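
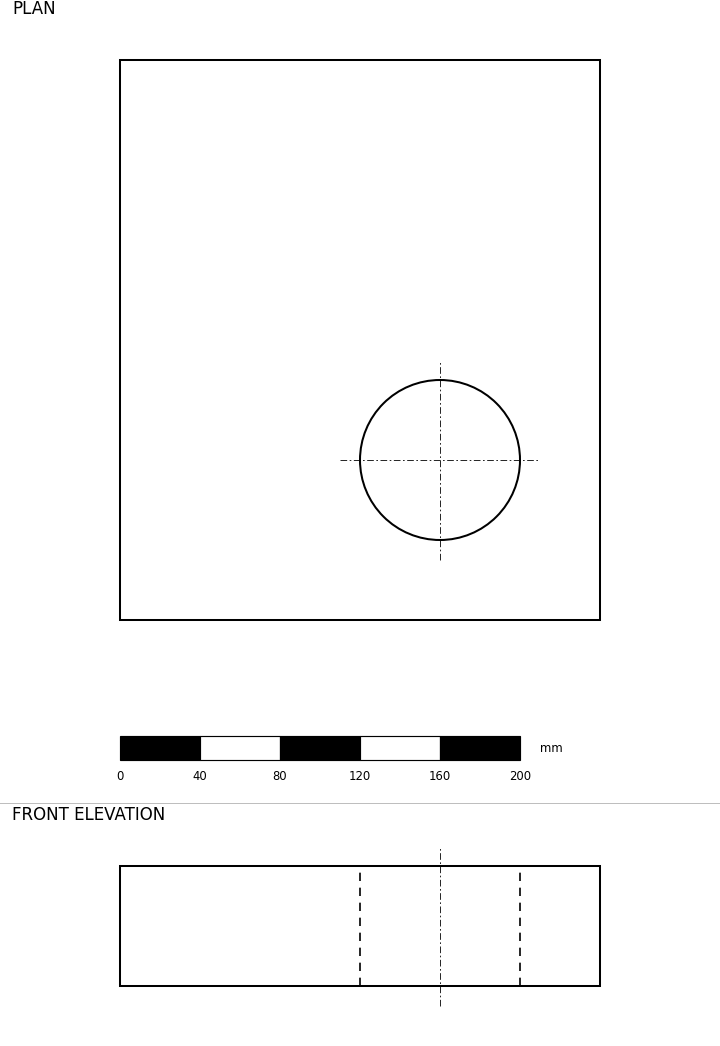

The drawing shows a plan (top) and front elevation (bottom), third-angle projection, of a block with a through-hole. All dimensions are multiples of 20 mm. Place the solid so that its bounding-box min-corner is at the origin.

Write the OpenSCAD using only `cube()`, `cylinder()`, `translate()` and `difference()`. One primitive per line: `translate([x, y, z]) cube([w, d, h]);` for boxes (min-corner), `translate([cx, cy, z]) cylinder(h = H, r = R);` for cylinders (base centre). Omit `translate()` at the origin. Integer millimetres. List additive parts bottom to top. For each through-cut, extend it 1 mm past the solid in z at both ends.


difference() {
  cube([240, 280, 60]);
  translate([160, 80, -1]) cylinder(h = 62, r = 40);
}


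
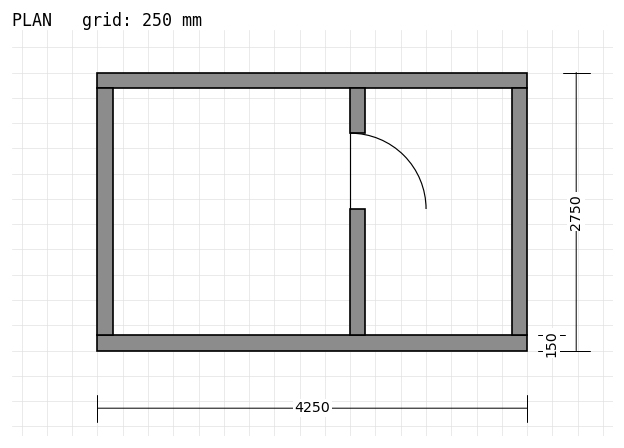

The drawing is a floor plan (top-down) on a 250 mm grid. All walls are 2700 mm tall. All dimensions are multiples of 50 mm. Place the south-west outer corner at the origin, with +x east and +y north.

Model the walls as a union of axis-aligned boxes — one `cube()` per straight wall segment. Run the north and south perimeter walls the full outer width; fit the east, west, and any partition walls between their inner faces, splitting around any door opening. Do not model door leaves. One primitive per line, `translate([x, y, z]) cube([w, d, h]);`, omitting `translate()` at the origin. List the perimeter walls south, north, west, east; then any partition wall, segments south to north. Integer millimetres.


cube([4250, 150, 2700]);
translate([0, 2600, 0]) cube([4250, 150, 2700]);
translate([0, 150, 0]) cube([150, 2450, 2700]);
translate([4100, 150, 0]) cube([150, 2450, 2700]);
translate([2500, 150, 0]) cube([150, 1250, 2700]);
translate([2500, 2150, 0]) cube([150, 450, 2700]);


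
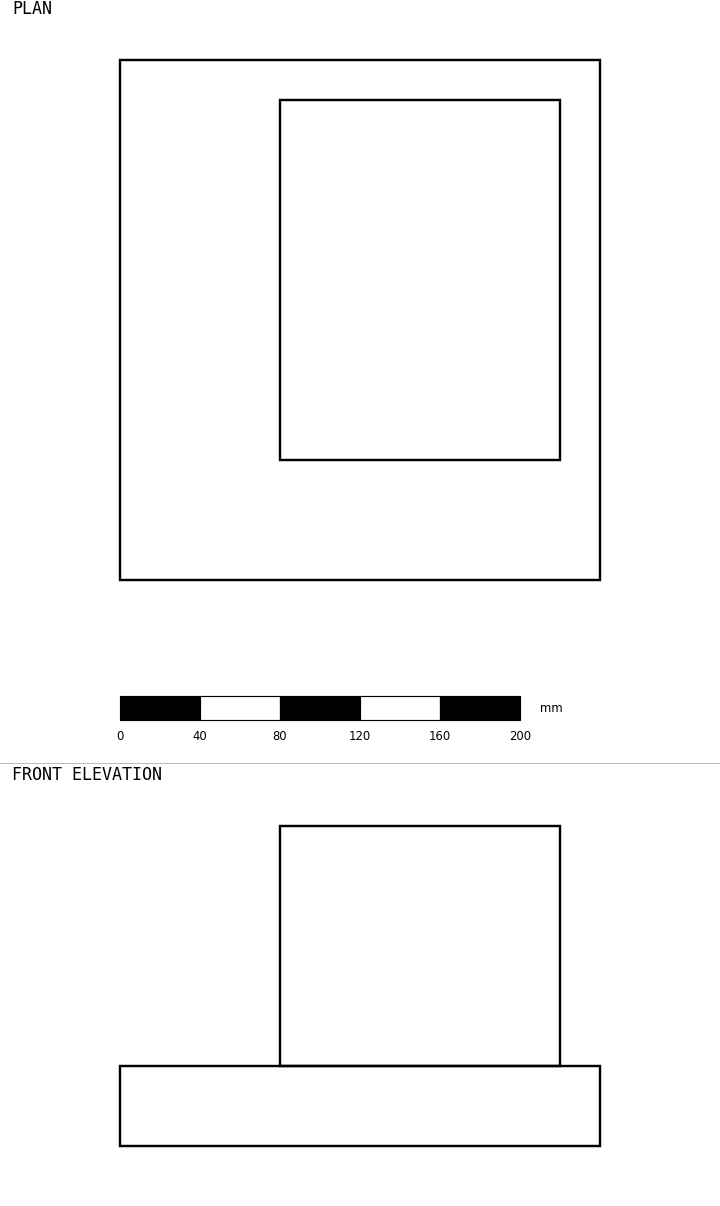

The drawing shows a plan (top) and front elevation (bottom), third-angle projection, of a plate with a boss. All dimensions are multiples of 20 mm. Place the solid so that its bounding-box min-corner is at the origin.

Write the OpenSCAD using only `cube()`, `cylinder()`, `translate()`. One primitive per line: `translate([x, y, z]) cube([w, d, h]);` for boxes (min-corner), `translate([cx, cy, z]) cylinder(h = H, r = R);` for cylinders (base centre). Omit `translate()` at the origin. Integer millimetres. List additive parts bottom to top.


cube([240, 260, 40]);
translate([80, 60, 40]) cube([140, 180, 120]);


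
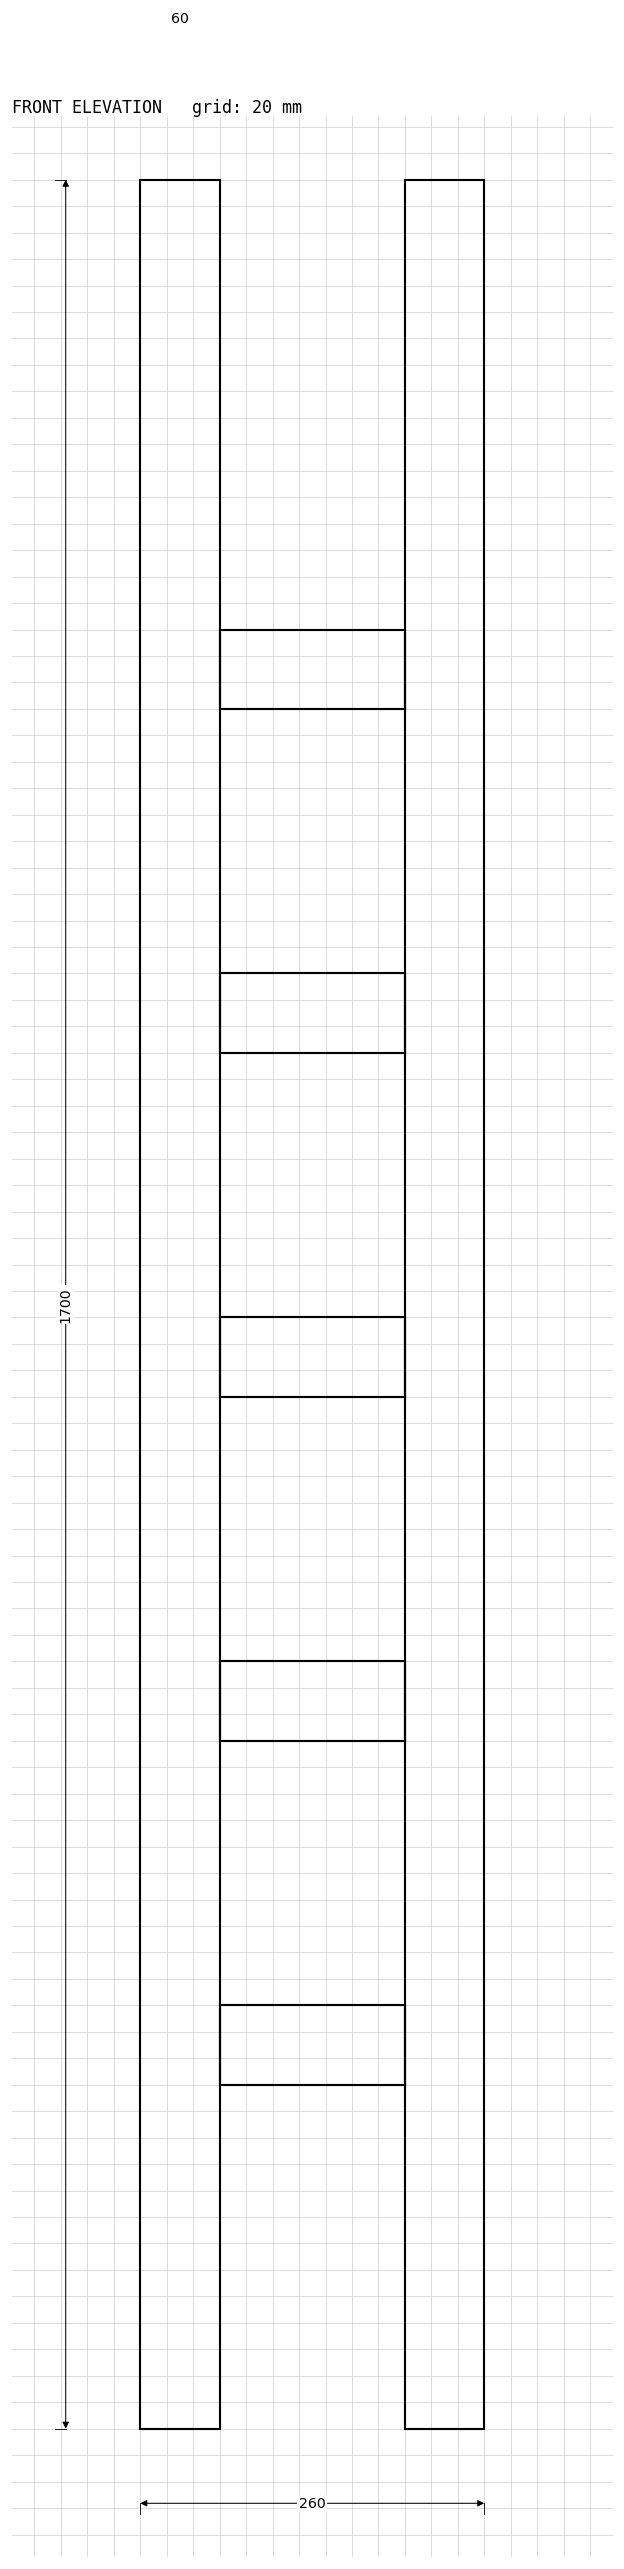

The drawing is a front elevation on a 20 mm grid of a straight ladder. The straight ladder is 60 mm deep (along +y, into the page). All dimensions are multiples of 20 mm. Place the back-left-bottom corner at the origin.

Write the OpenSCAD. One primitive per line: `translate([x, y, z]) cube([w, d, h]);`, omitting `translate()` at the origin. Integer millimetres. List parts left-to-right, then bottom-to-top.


cube([60, 60, 1700]);
translate([60, 0, 260]) cube([140, 60, 60]);
translate([60, 0, 520]) cube([140, 60, 60]);
translate([60, 0, 780]) cube([140, 60, 60]);
translate([60, 0, 1040]) cube([140, 60, 60]);
translate([60, 0, 1300]) cube([140, 60, 60]);
translate([200, 0, 0]) cube([60, 60, 1700]);


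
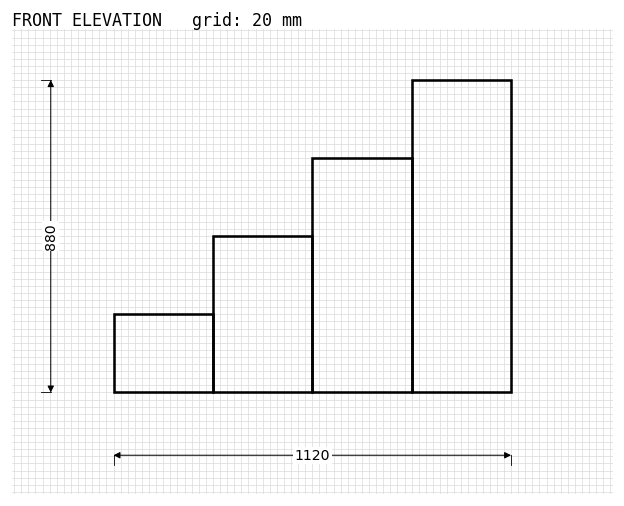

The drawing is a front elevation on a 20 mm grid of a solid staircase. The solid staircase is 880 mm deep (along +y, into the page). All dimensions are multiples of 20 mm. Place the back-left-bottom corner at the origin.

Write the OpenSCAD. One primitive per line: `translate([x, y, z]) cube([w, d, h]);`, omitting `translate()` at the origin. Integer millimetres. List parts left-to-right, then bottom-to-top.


cube([280, 880, 220]);
translate([280, 0, 0]) cube([280, 880, 440]);
translate([560, 0, 0]) cube([280, 880, 660]);
translate([840, 0, 0]) cube([280, 880, 880]);


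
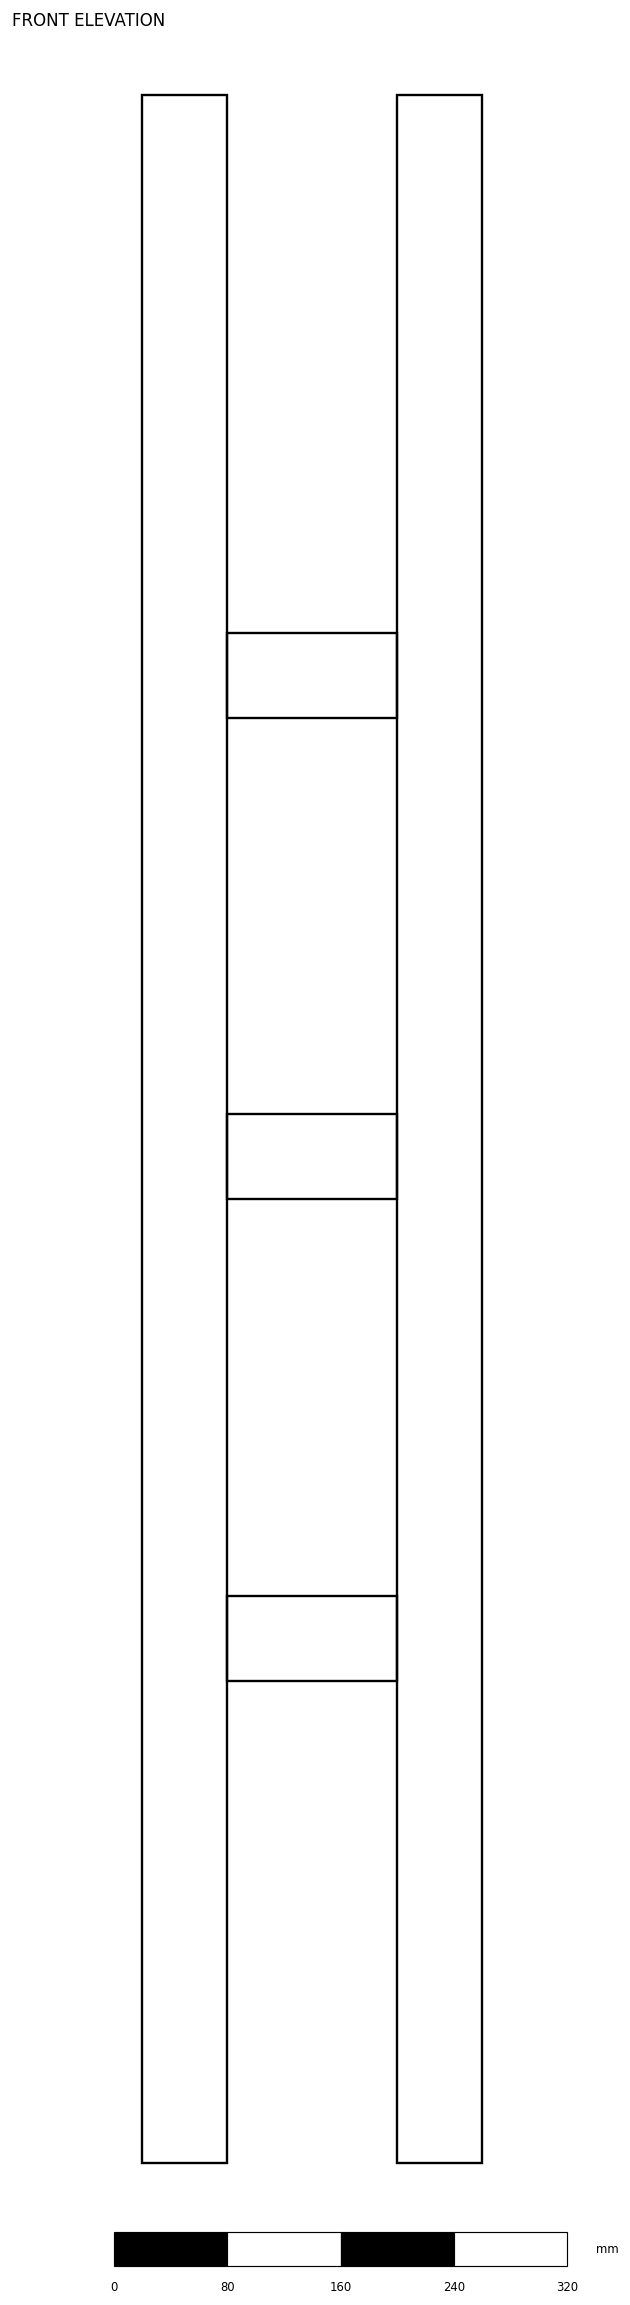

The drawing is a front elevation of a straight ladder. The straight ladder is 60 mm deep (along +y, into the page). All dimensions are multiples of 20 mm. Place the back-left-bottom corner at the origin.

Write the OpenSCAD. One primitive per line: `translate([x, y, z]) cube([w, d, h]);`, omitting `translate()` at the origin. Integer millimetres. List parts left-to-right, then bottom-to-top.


cube([60, 60, 1460]);
translate([60, 0, 340]) cube([120, 60, 60]);
translate([60, 0, 680]) cube([120, 60, 60]);
translate([60, 0, 1020]) cube([120, 60, 60]);
translate([180, 0, 0]) cube([60, 60, 1460]);


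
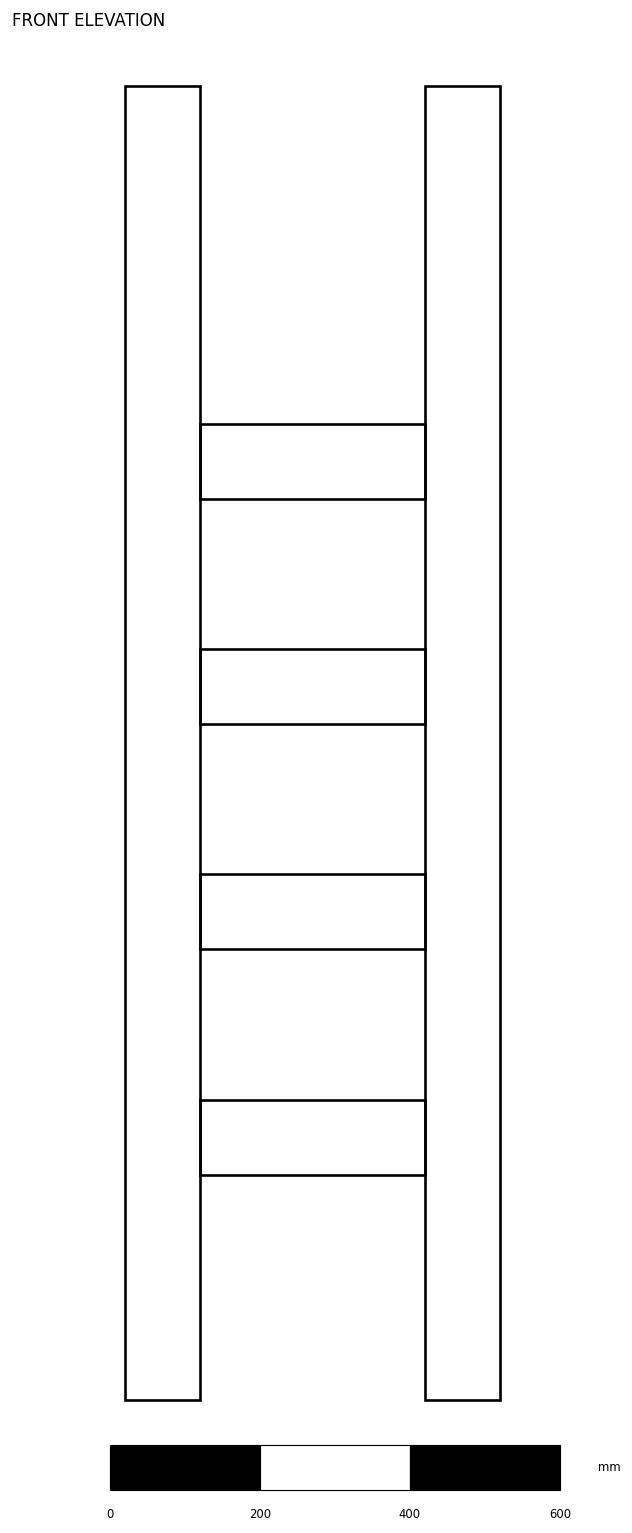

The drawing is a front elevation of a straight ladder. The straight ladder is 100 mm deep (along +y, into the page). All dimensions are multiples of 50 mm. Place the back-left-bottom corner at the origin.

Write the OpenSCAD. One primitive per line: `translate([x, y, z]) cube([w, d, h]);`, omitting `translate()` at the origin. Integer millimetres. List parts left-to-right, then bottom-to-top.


cube([100, 100, 1750]);
translate([100, 0, 300]) cube([300, 100, 100]);
translate([100, 0, 600]) cube([300, 100, 100]);
translate([100, 0, 900]) cube([300, 100, 100]);
translate([100, 0, 1200]) cube([300, 100, 100]);
translate([400, 0, 0]) cube([100, 100, 1750]);


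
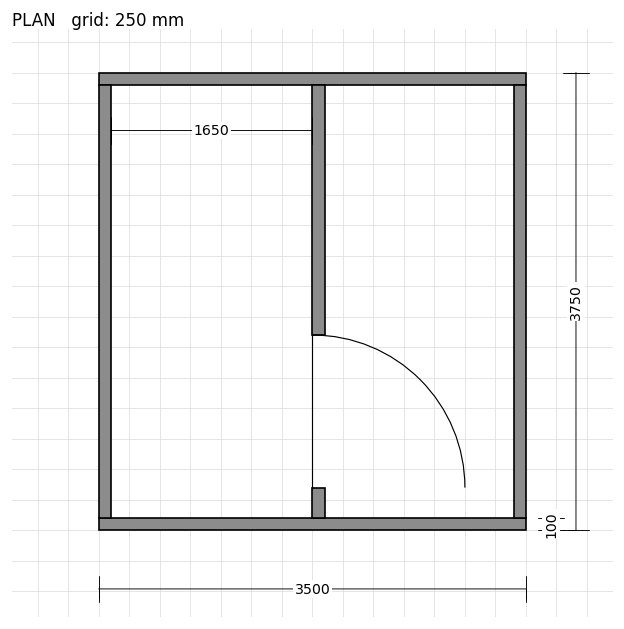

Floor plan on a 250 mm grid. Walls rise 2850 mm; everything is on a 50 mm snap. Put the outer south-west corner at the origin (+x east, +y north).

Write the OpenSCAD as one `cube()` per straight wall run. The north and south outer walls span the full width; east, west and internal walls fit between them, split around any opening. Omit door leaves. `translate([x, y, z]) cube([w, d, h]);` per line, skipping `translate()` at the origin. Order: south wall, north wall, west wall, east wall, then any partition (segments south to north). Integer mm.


cube([3500, 100, 2850]);
translate([0, 3650, 0]) cube([3500, 100, 2850]);
translate([0, 100, 0]) cube([100, 3550, 2850]);
translate([3400, 100, 0]) cube([100, 3550, 2850]);
translate([1750, 100, 0]) cube([100, 250, 2850]);
translate([1750, 1600, 0]) cube([100, 2050, 2850]);


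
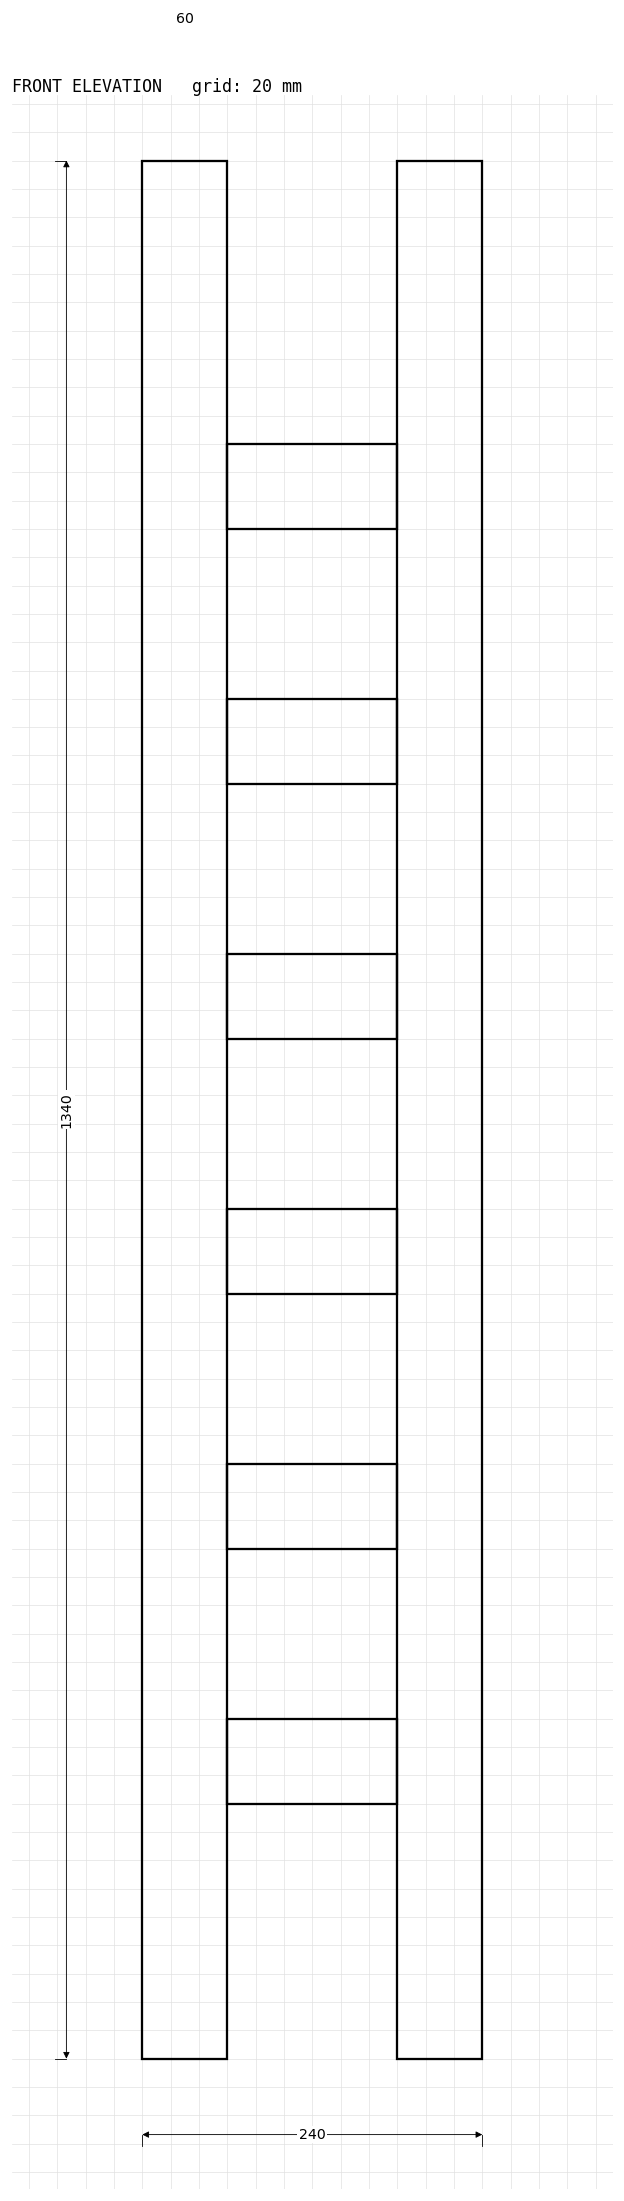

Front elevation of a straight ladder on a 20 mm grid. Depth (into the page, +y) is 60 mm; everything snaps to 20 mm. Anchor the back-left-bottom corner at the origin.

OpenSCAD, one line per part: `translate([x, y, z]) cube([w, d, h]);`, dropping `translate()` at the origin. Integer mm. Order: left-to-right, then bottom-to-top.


cube([60, 60, 1340]);
translate([60, 0, 180]) cube([120, 60, 60]);
translate([60, 0, 360]) cube([120, 60, 60]);
translate([60, 0, 540]) cube([120, 60, 60]);
translate([60, 0, 720]) cube([120, 60, 60]);
translate([60, 0, 900]) cube([120, 60, 60]);
translate([60, 0, 1080]) cube([120, 60, 60]);
translate([180, 0, 0]) cube([60, 60, 1340]);


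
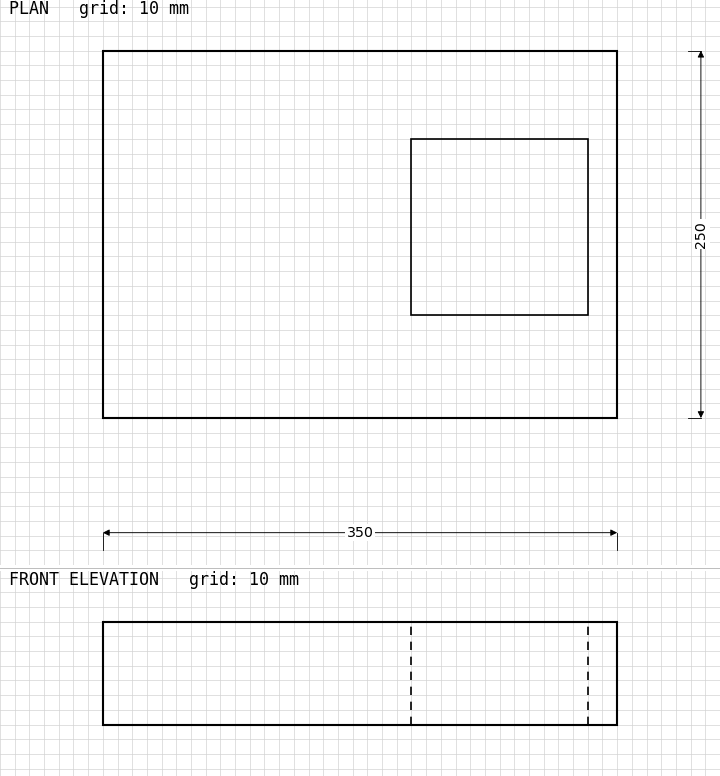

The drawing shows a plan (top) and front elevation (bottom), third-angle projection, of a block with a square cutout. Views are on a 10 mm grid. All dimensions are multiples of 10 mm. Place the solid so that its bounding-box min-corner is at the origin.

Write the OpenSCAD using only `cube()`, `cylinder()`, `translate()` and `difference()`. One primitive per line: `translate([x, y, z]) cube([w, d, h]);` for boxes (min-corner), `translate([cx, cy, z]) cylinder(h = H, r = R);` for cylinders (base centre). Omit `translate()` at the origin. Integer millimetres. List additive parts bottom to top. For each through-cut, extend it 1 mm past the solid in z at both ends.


difference() {
  cube([350, 250, 70]);
  translate([210, 70, -1]) cube([120, 120, 72]);
}


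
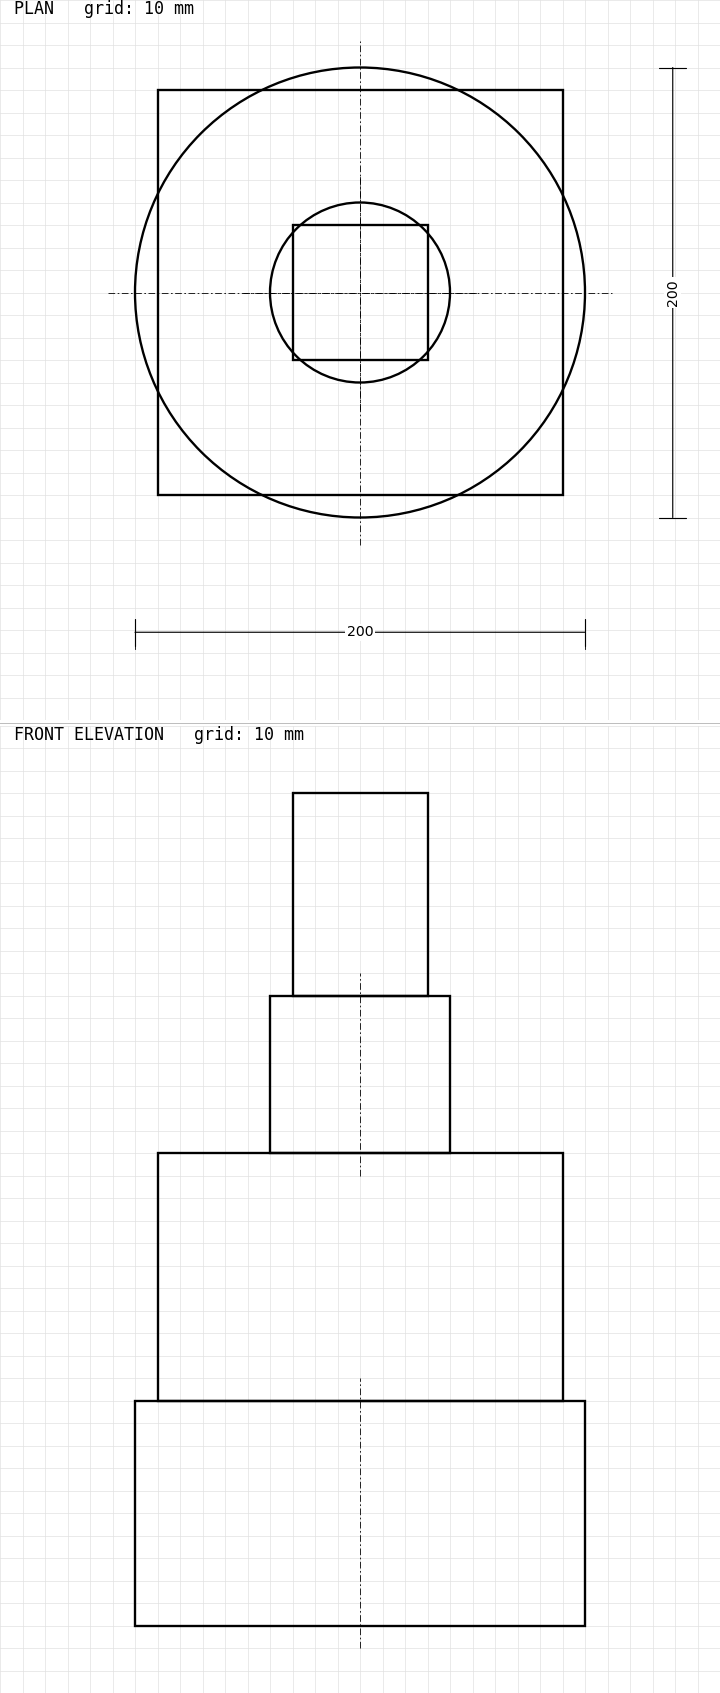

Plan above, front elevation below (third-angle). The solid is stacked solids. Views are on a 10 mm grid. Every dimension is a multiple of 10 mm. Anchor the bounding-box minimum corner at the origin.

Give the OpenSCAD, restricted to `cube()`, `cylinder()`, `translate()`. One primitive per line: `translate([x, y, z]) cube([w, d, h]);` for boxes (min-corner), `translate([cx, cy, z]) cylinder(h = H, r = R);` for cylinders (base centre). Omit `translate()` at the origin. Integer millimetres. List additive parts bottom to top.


translate([100, 100, 0]) cylinder(h = 100, r = 100);
translate([10, 10, 100]) cube([180, 180, 110]);
translate([100, 100, 210]) cylinder(h = 70, r = 40);
translate([70, 70, 280]) cube([60, 60, 90]);


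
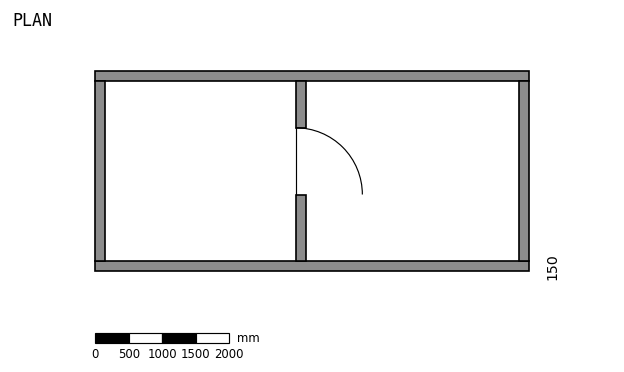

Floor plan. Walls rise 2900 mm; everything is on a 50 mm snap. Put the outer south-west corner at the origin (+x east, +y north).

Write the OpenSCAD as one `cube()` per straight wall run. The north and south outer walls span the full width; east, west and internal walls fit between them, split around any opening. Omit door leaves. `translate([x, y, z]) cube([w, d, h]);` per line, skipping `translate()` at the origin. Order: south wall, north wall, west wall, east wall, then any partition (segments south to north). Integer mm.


cube([6500, 150, 2900]);
translate([0, 2850, 0]) cube([6500, 150, 2900]);
translate([0, 150, 0]) cube([150, 2700, 2900]);
translate([6350, 150, 0]) cube([150, 2700, 2900]);
translate([3000, 150, 0]) cube([150, 1000, 2900]);
translate([3000, 2150, 0]) cube([150, 700, 2900]);


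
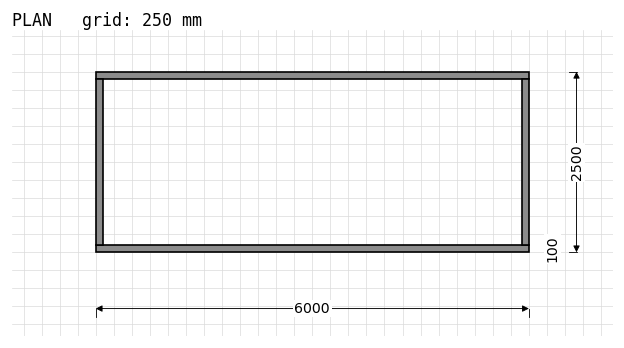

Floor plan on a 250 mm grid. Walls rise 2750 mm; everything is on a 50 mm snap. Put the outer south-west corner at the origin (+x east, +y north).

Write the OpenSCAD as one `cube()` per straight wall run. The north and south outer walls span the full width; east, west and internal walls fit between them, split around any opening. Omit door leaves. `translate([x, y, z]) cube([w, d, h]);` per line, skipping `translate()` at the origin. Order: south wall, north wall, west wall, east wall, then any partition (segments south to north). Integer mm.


cube([6000, 100, 2750]);
translate([0, 2400, 0]) cube([6000, 100, 2750]);
translate([0, 100, 0]) cube([100, 2300, 2750]);
translate([5900, 100, 0]) cube([100, 2300, 2750]);


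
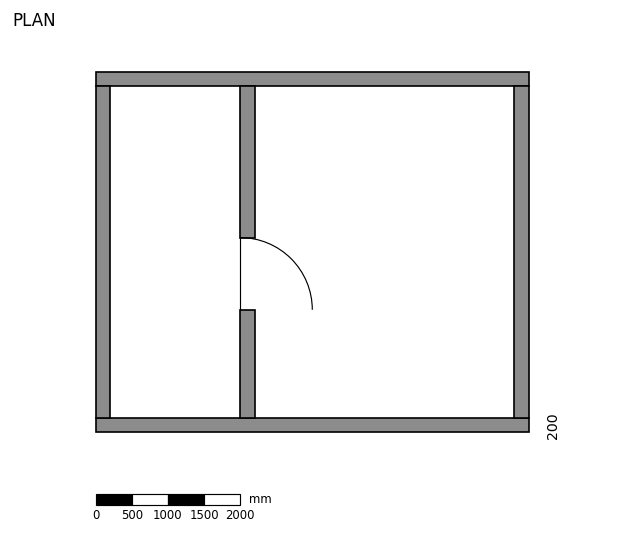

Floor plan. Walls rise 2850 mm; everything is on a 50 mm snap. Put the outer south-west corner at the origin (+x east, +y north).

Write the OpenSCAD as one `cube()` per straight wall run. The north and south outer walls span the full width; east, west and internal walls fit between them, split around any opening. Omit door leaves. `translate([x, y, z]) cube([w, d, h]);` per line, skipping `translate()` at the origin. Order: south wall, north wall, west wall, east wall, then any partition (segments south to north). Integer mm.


cube([6000, 200, 2850]);
translate([0, 4800, 0]) cube([6000, 200, 2850]);
translate([0, 200, 0]) cube([200, 4600, 2850]);
translate([5800, 200, 0]) cube([200, 4600, 2850]);
translate([2000, 200, 0]) cube([200, 1500, 2850]);
translate([2000, 2700, 0]) cube([200, 2100, 2850]);


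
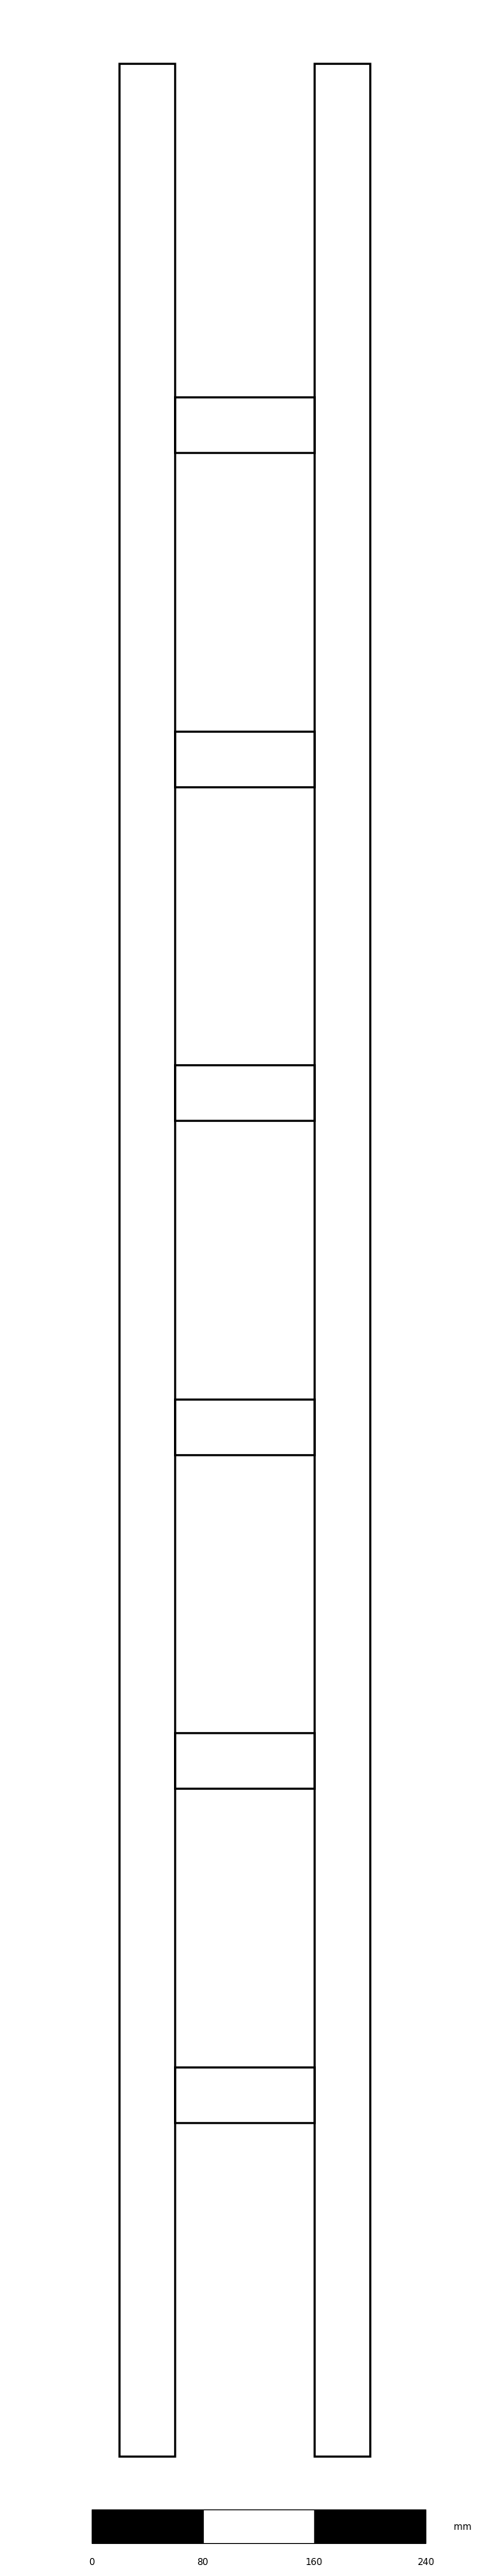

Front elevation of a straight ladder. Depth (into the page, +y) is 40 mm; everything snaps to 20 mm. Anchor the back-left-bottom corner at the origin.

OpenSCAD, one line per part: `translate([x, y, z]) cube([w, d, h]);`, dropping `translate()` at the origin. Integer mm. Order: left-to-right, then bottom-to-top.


cube([40, 40, 1720]);
translate([40, 0, 240]) cube([100, 40, 40]);
translate([40, 0, 480]) cube([100, 40, 40]);
translate([40, 0, 720]) cube([100, 40, 40]);
translate([40, 0, 960]) cube([100, 40, 40]);
translate([40, 0, 1200]) cube([100, 40, 40]);
translate([40, 0, 1440]) cube([100, 40, 40]);
translate([140, 0, 0]) cube([40, 40, 1720]);


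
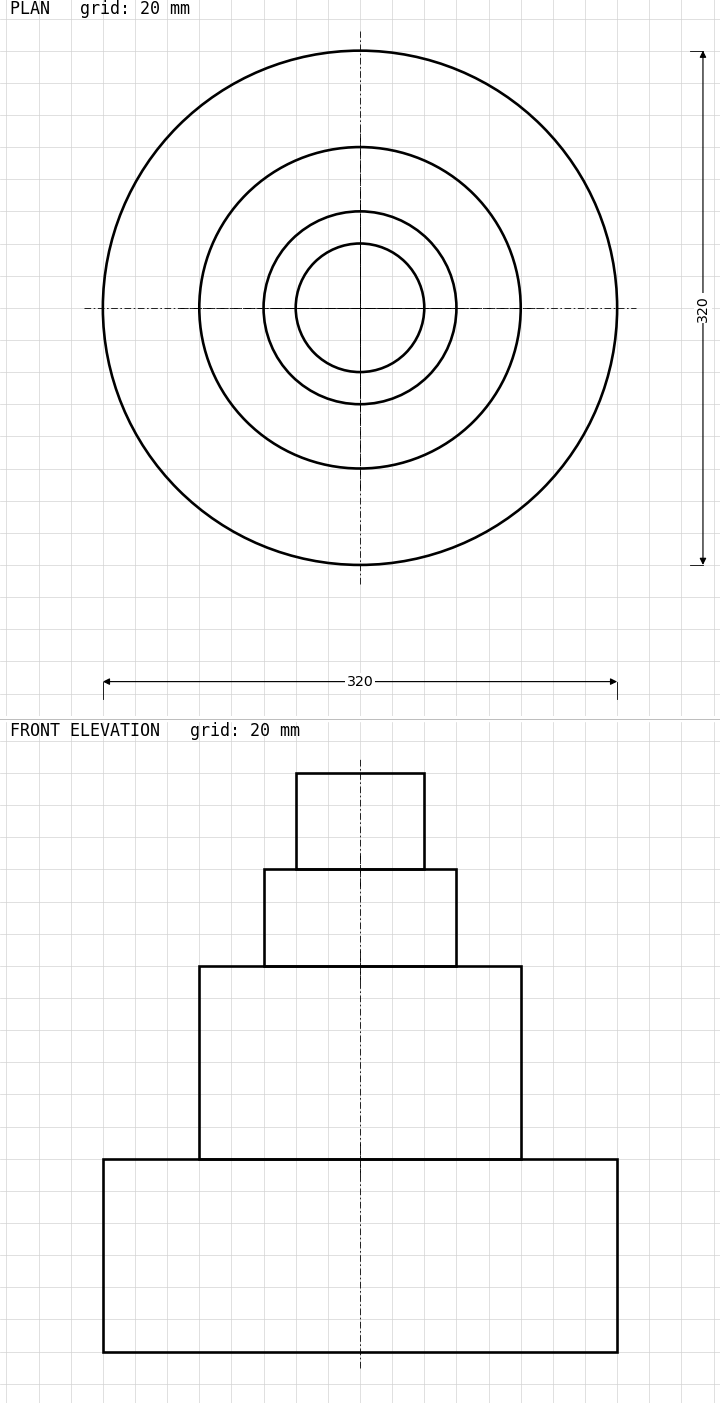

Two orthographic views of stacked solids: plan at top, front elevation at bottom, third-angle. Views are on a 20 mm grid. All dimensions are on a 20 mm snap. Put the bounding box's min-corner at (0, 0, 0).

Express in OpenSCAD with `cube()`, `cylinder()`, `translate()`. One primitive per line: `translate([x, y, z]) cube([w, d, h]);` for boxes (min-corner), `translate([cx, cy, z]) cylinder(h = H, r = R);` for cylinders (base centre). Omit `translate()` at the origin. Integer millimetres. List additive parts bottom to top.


translate([160, 160, 0]) cylinder(h = 120, r = 160);
translate([160, 160, 120]) cylinder(h = 120, r = 100);
translate([160, 160, 240]) cylinder(h = 60, r = 60);
translate([160, 160, 300]) cylinder(h = 60, r = 40);


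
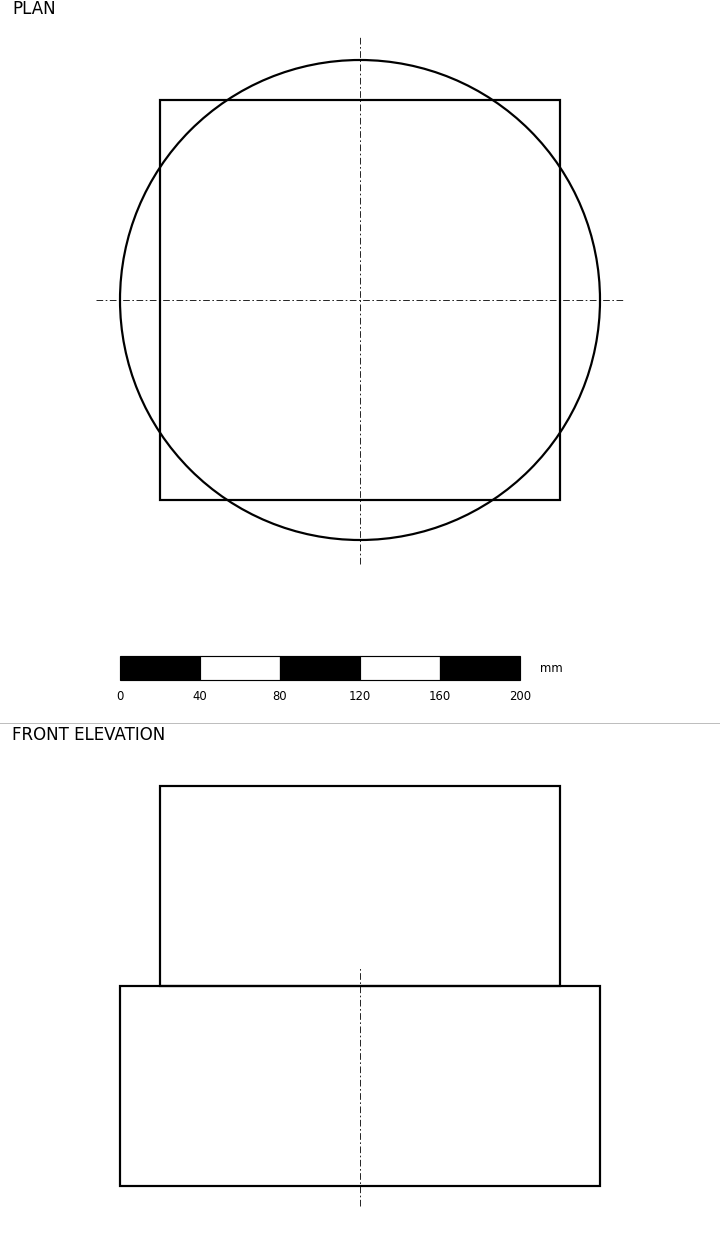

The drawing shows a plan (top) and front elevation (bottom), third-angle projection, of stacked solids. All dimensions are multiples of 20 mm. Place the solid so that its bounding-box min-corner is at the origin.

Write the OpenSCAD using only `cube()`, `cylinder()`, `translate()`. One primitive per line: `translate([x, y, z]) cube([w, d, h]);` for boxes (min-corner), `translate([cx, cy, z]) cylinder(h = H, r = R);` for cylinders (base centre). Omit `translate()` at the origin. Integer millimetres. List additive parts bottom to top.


translate([120, 120, 0]) cylinder(h = 100, r = 120);
translate([20, 20, 100]) cube([200, 200, 100]);


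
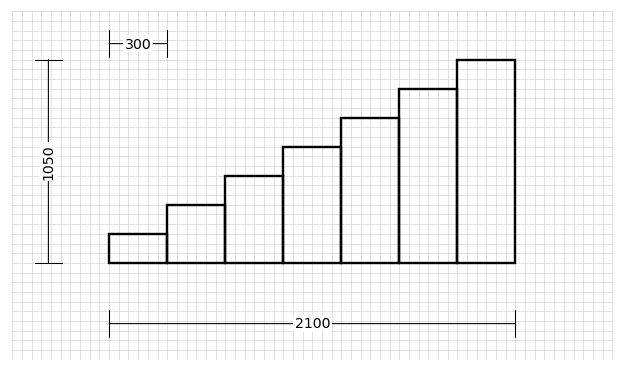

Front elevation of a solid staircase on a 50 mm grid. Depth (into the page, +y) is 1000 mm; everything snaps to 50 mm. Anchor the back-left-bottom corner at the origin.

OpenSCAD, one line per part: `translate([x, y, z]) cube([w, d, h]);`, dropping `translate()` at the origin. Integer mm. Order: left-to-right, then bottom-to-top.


cube([300, 1000, 150]);
translate([300, 0, 0]) cube([300, 1000, 300]);
translate([600, 0, 0]) cube([300, 1000, 450]);
translate([900, 0, 0]) cube([300, 1000, 600]);
translate([1200, 0, 0]) cube([300, 1000, 750]);
translate([1500, 0, 0]) cube([300, 1000, 900]);
translate([1800, 0, 0]) cube([300, 1000, 1050]);


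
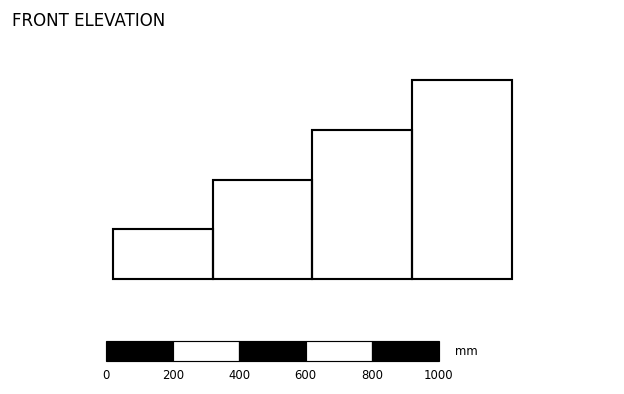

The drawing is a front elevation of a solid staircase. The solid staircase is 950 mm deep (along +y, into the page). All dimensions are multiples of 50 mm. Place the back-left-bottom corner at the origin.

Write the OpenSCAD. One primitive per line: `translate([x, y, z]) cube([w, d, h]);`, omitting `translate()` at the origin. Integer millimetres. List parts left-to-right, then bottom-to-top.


cube([300, 950, 150]);
translate([300, 0, 0]) cube([300, 950, 300]);
translate([600, 0, 0]) cube([300, 950, 450]);
translate([900, 0, 0]) cube([300, 950, 600]);


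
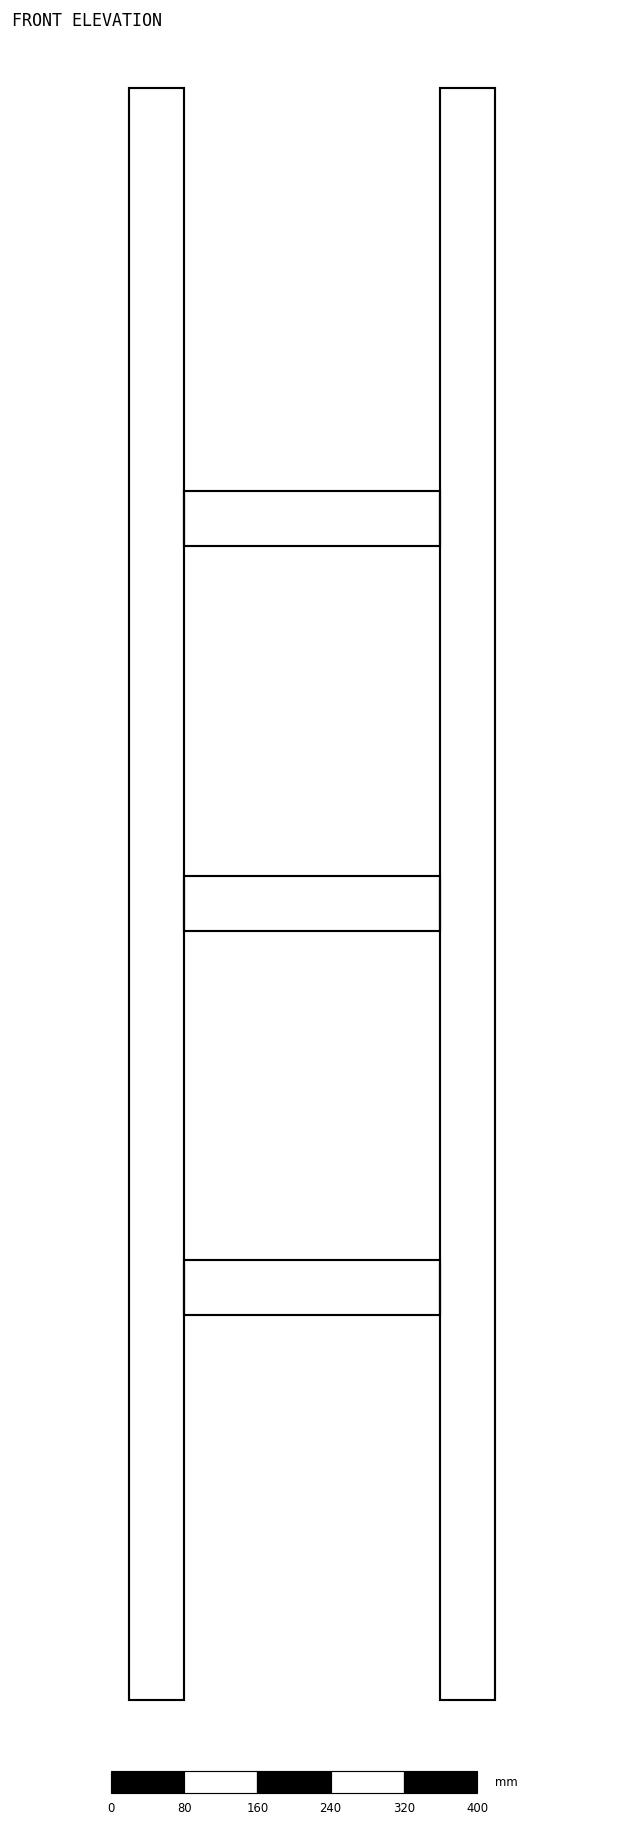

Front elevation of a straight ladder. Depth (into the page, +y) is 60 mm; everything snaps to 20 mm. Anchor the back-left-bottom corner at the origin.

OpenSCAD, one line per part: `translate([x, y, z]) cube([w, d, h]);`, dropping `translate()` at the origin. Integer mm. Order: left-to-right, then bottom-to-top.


cube([60, 60, 1760]);
translate([60, 0, 420]) cube([280, 60, 60]);
translate([60, 0, 840]) cube([280, 60, 60]);
translate([60, 0, 1260]) cube([280, 60, 60]);
translate([340, 0, 0]) cube([60, 60, 1760]);


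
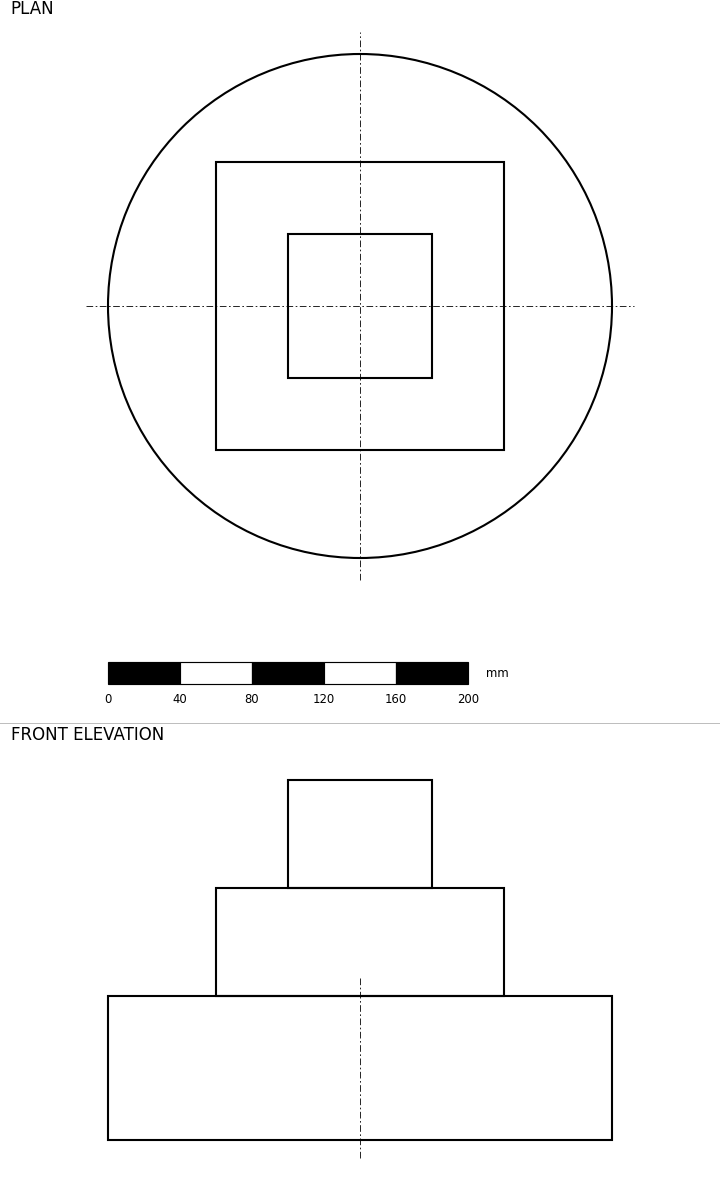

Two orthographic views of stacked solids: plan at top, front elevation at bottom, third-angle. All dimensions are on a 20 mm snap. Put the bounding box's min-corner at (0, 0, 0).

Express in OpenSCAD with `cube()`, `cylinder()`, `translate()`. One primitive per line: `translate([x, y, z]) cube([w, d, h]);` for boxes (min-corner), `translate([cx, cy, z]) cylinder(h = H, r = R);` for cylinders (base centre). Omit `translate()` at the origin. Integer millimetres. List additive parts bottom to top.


translate([140, 140, 0]) cylinder(h = 80, r = 140);
translate([60, 60, 80]) cube([160, 160, 60]);
translate([100, 100, 140]) cube([80, 80, 60]);


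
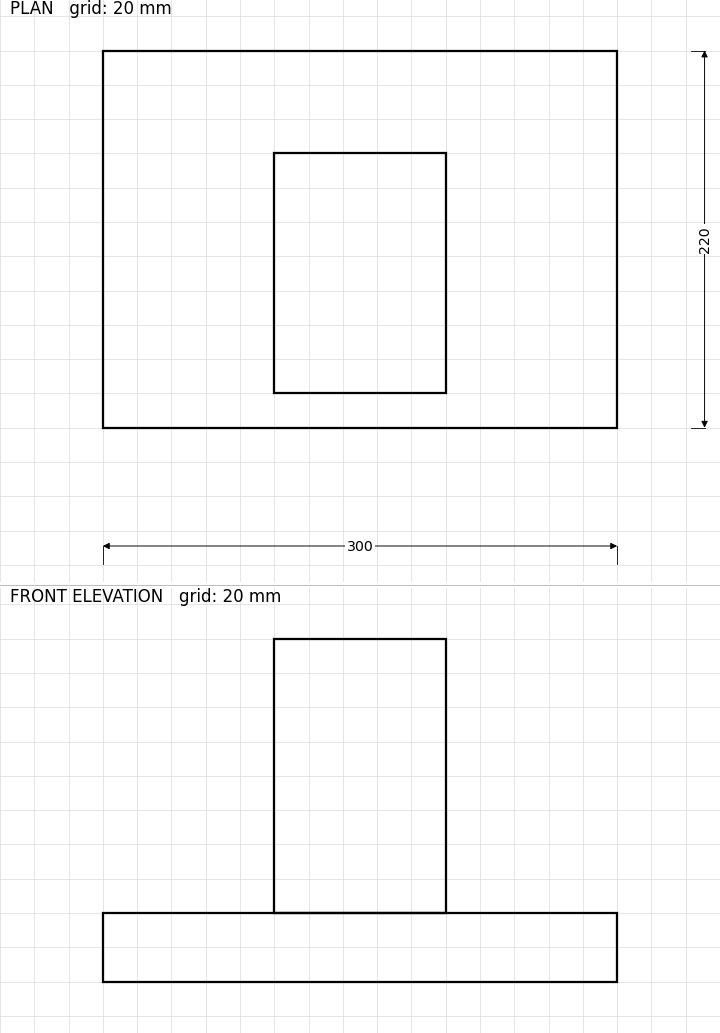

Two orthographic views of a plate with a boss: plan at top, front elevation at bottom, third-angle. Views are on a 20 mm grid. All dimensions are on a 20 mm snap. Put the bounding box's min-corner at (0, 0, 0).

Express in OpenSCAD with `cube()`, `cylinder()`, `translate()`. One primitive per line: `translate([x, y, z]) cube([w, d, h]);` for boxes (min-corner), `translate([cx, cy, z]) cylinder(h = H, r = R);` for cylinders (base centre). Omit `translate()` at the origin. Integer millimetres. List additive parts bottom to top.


cube([300, 220, 40]);
translate([100, 20, 40]) cube([100, 140, 160]);


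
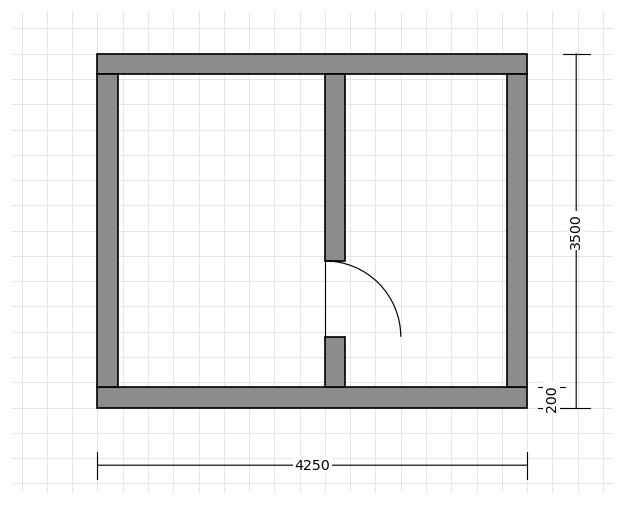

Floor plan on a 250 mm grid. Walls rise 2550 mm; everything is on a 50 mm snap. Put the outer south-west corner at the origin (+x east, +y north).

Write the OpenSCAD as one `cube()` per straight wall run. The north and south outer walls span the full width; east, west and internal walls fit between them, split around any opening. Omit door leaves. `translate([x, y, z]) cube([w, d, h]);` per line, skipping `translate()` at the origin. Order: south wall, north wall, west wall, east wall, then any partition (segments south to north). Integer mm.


cube([4250, 200, 2550]);
translate([0, 3300, 0]) cube([4250, 200, 2550]);
translate([0, 200, 0]) cube([200, 3100, 2550]);
translate([4050, 200, 0]) cube([200, 3100, 2550]);
translate([2250, 200, 0]) cube([200, 500, 2550]);
translate([2250, 1450, 0]) cube([200, 1850, 2550]);


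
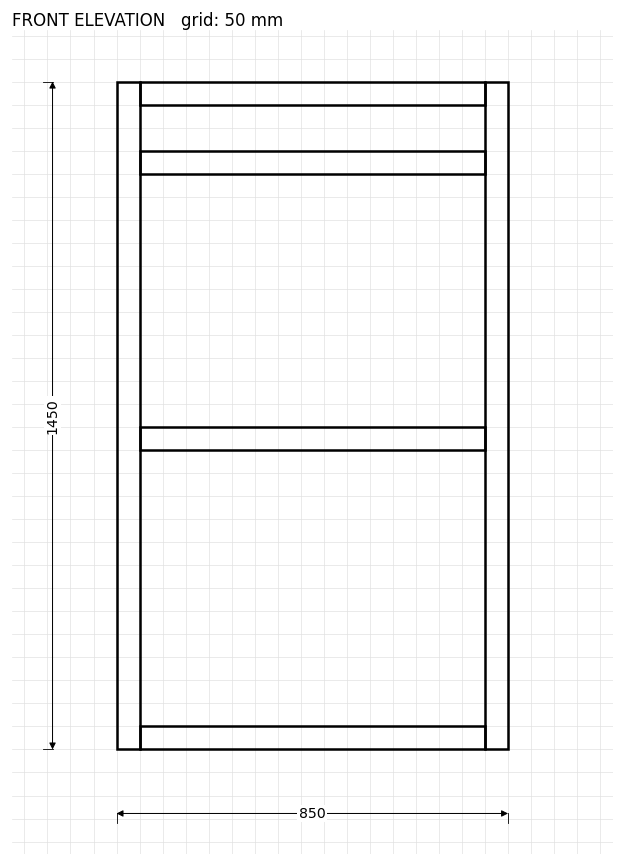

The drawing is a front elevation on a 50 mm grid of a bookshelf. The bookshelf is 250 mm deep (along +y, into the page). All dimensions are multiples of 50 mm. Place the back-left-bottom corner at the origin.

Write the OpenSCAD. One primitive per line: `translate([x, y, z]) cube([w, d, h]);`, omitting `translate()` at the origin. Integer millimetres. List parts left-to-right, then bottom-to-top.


cube([50, 250, 1450]);
translate([50, 0, 0]) cube([750, 250, 50]);
translate([50, 0, 650]) cube([750, 250, 50]);
translate([50, 0, 1250]) cube([750, 250, 50]);
translate([50, 0, 1400]) cube([750, 250, 50]);
translate([800, 0, 0]) cube([50, 250, 1450]);


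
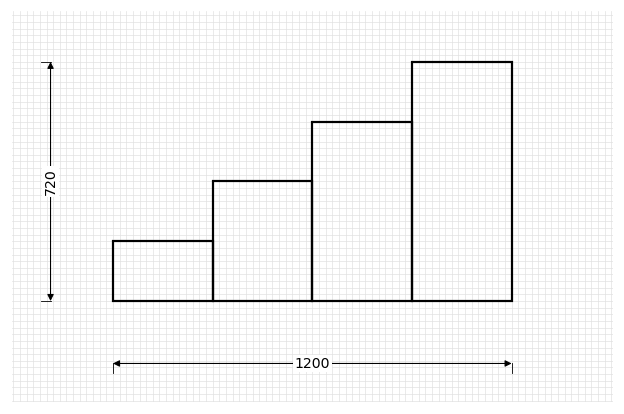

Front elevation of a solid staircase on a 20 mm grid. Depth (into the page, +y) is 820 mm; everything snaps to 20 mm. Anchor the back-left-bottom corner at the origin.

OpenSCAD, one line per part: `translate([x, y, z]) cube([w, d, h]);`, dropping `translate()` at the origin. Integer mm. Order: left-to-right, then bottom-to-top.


cube([300, 820, 180]);
translate([300, 0, 0]) cube([300, 820, 360]);
translate([600, 0, 0]) cube([300, 820, 540]);
translate([900, 0, 0]) cube([300, 820, 720]);


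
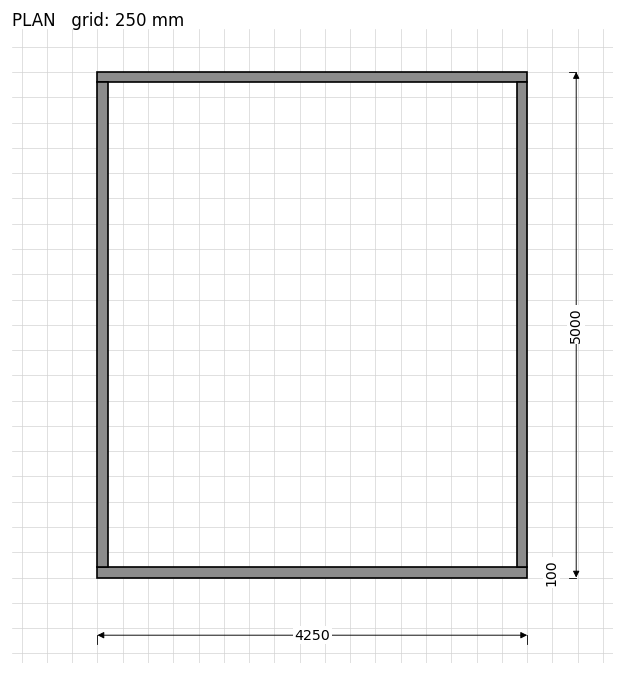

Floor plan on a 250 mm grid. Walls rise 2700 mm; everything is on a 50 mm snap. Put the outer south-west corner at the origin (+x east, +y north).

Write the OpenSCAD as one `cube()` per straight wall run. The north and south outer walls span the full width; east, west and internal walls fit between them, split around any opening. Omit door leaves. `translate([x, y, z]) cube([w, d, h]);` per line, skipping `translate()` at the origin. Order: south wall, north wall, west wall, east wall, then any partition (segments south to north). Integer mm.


cube([4250, 100, 2700]);
translate([0, 4900, 0]) cube([4250, 100, 2700]);
translate([0, 100, 0]) cube([100, 4800, 2700]);
translate([4150, 100, 0]) cube([100, 4800, 2700]);


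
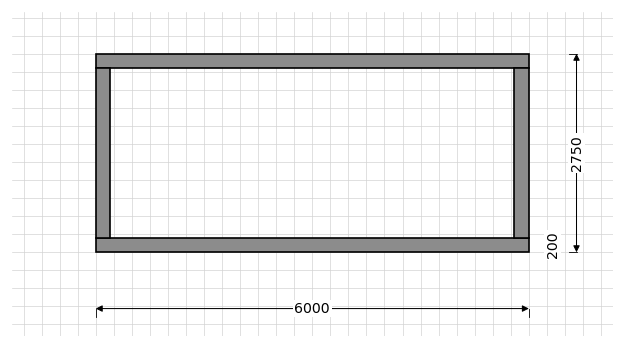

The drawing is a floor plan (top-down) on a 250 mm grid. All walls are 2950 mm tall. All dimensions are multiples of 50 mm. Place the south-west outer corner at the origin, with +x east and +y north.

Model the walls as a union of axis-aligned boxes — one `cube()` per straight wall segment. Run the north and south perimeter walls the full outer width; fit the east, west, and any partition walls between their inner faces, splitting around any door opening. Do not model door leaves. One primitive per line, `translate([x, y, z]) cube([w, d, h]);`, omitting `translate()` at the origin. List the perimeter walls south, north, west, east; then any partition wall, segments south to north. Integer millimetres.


cube([6000, 200, 2950]);
translate([0, 2550, 0]) cube([6000, 200, 2950]);
translate([0, 200, 0]) cube([200, 2350, 2950]);
translate([5800, 200, 0]) cube([200, 2350, 2950]);


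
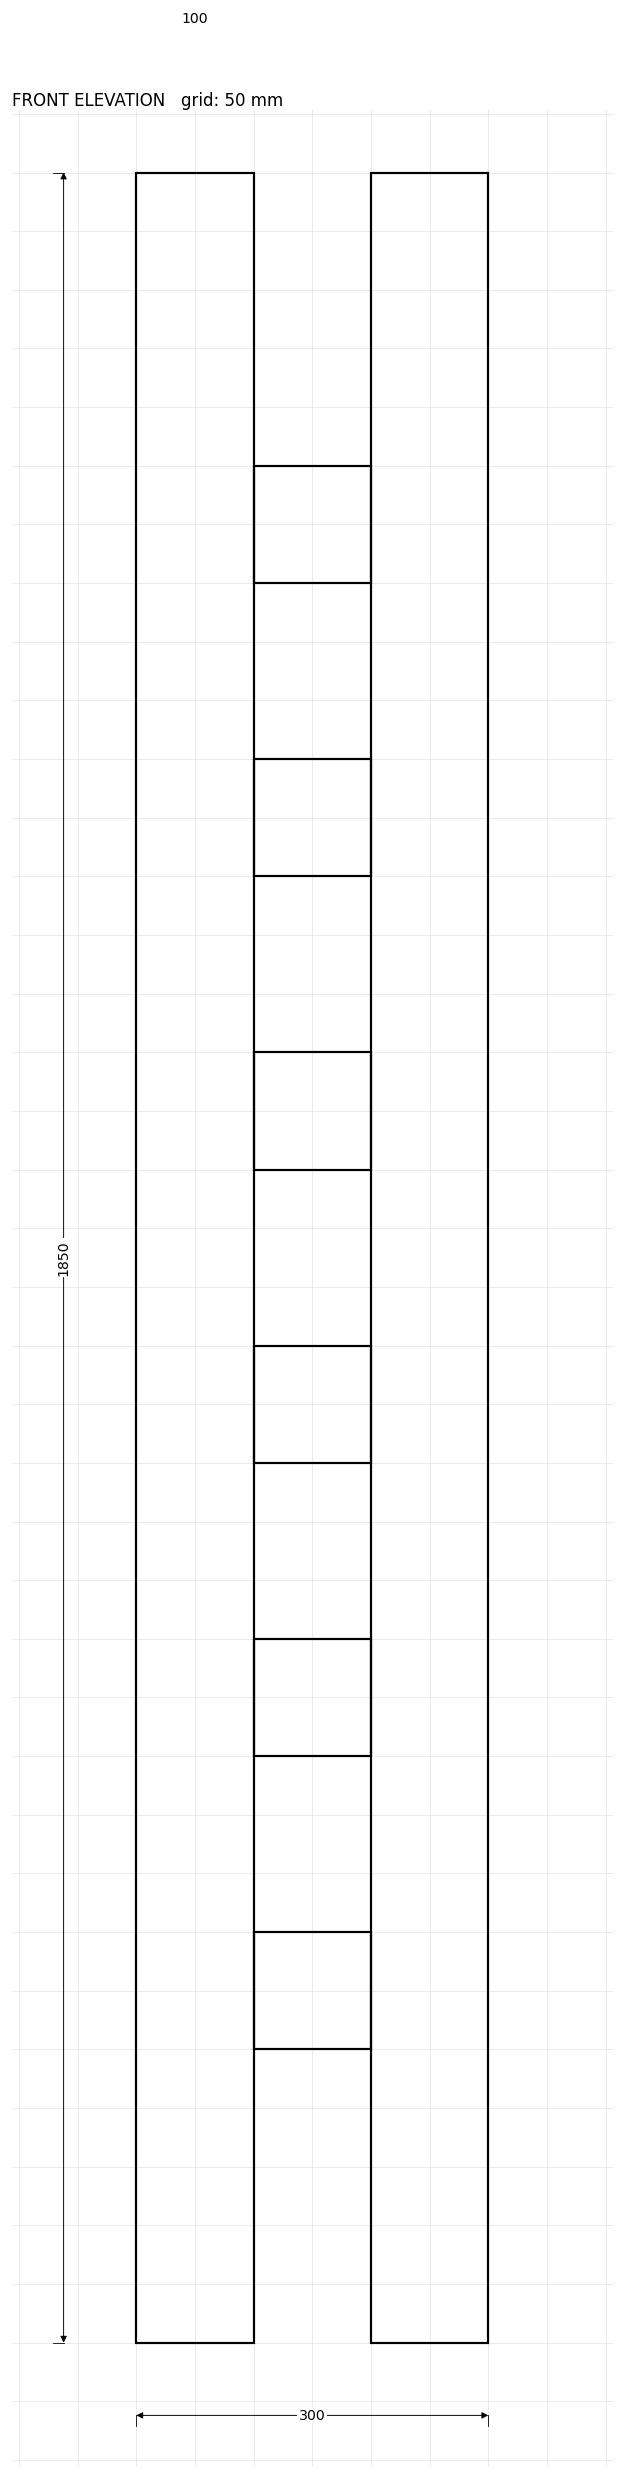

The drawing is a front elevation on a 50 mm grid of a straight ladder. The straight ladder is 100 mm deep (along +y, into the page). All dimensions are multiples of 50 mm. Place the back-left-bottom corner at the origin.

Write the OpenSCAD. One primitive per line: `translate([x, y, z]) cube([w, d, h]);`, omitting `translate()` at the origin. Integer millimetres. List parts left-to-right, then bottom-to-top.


cube([100, 100, 1850]);
translate([100, 0, 250]) cube([100, 100, 100]);
translate([100, 0, 500]) cube([100, 100, 100]);
translate([100, 0, 750]) cube([100, 100, 100]);
translate([100, 0, 1000]) cube([100, 100, 100]);
translate([100, 0, 1250]) cube([100, 100, 100]);
translate([100, 0, 1500]) cube([100, 100, 100]);
translate([200, 0, 0]) cube([100, 100, 1850]);


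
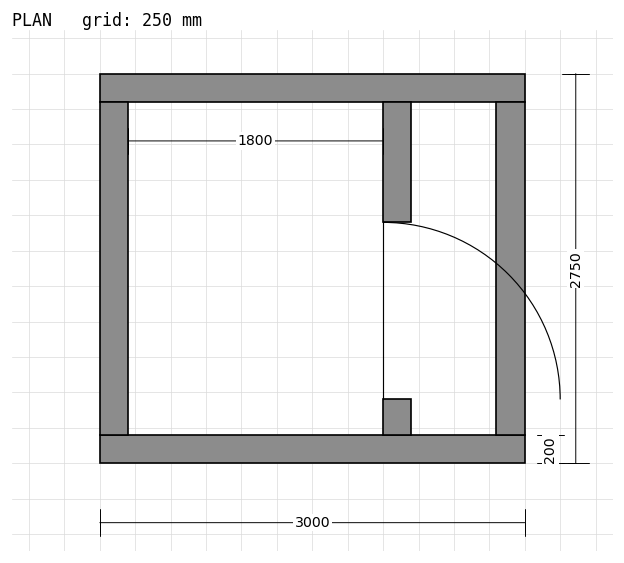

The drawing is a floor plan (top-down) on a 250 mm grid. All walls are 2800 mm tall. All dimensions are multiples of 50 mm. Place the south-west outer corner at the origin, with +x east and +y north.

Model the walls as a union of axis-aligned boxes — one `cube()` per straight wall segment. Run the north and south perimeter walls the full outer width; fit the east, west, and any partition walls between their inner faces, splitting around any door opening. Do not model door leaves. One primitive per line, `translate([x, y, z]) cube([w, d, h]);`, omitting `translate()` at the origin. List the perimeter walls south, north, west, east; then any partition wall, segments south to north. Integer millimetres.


cube([3000, 200, 2800]);
translate([0, 2550, 0]) cube([3000, 200, 2800]);
translate([0, 200, 0]) cube([200, 2350, 2800]);
translate([2800, 200, 0]) cube([200, 2350, 2800]);
translate([2000, 200, 0]) cube([200, 250, 2800]);
translate([2000, 1700, 0]) cube([200, 850, 2800]);


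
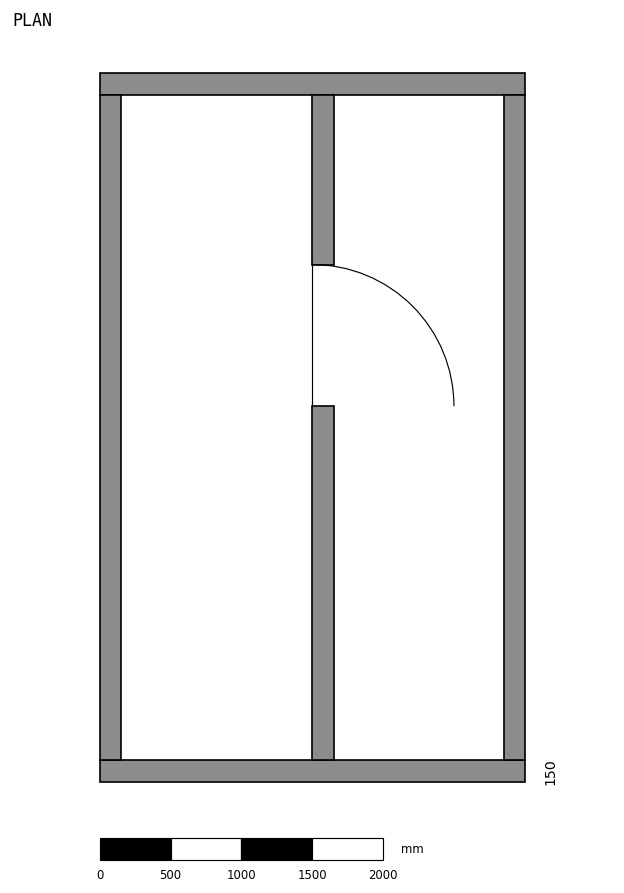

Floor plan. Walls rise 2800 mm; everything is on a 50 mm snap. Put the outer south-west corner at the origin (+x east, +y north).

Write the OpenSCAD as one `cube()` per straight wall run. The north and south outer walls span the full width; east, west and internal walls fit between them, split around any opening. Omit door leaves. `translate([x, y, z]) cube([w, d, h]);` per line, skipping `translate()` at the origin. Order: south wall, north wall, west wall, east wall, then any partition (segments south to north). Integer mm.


cube([3000, 150, 2800]);
translate([0, 4850, 0]) cube([3000, 150, 2800]);
translate([0, 150, 0]) cube([150, 4700, 2800]);
translate([2850, 150, 0]) cube([150, 4700, 2800]);
translate([1500, 150, 0]) cube([150, 2500, 2800]);
translate([1500, 3650, 0]) cube([150, 1200, 2800]);


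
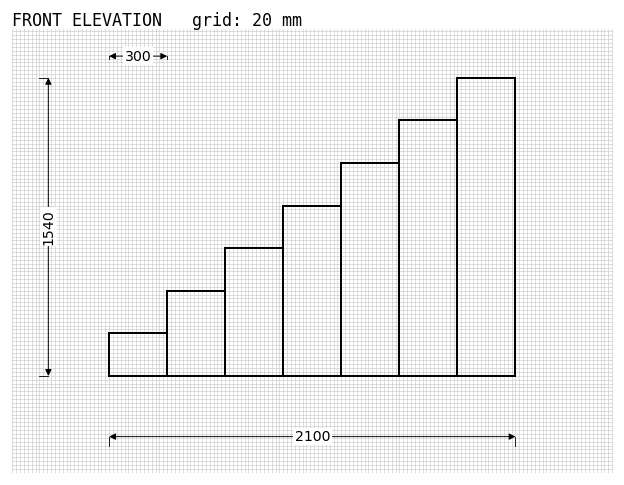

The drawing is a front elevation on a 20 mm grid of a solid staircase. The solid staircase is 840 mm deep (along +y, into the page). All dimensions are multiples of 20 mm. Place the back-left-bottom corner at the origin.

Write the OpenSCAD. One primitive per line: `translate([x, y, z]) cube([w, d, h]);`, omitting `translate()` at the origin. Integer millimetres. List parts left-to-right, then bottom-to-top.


cube([300, 840, 220]);
translate([300, 0, 0]) cube([300, 840, 440]);
translate([600, 0, 0]) cube([300, 840, 660]);
translate([900, 0, 0]) cube([300, 840, 880]);
translate([1200, 0, 0]) cube([300, 840, 1100]);
translate([1500, 0, 0]) cube([300, 840, 1320]);
translate([1800, 0, 0]) cube([300, 840, 1540]);


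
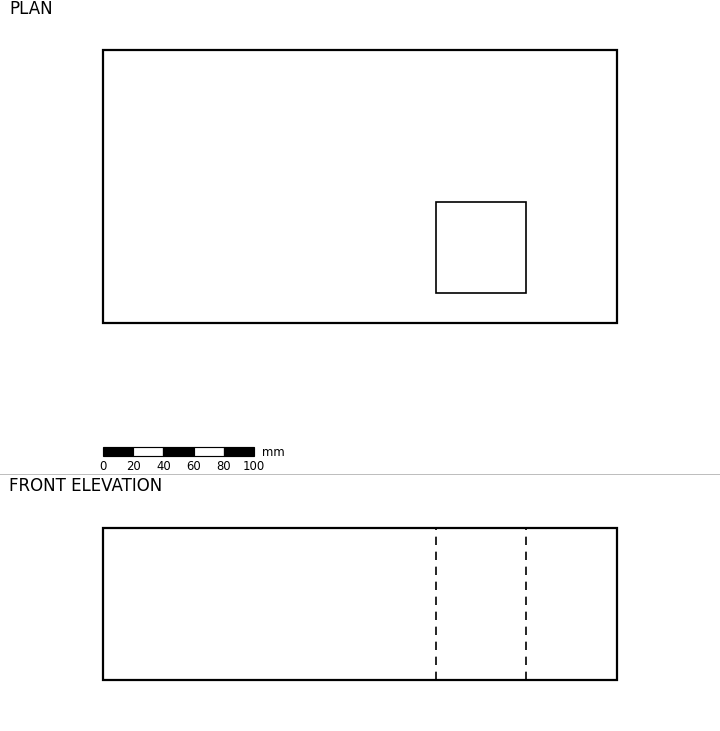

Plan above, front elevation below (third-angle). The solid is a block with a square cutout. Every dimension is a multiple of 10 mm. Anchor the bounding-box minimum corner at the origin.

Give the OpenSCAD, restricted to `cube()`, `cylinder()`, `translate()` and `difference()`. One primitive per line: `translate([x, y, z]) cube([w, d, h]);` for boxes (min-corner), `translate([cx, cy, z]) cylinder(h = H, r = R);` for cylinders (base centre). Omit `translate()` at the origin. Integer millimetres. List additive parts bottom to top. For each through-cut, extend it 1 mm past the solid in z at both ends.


difference() {
  cube([340, 180, 100]);
  translate([220, 20, -1]) cube([60, 60, 102]);
}


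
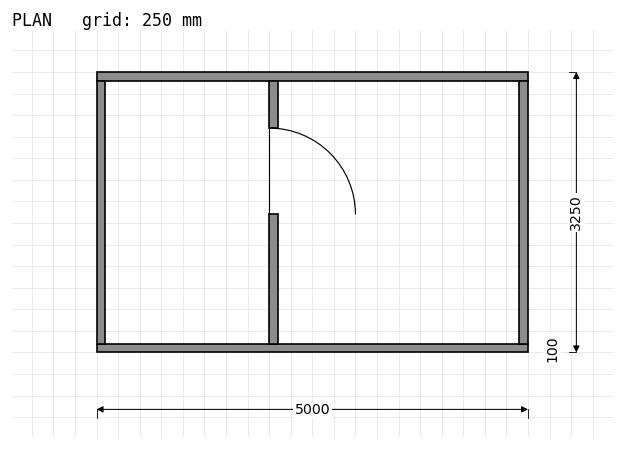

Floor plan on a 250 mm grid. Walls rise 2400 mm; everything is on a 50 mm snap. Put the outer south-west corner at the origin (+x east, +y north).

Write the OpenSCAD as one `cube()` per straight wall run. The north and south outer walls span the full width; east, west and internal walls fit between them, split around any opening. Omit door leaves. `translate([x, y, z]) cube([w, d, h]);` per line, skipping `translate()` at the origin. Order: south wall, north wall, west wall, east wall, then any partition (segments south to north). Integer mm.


cube([5000, 100, 2400]);
translate([0, 3150, 0]) cube([5000, 100, 2400]);
translate([0, 100, 0]) cube([100, 3050, 2400]);
translate([4900, 100, 0]) cube([100, 3050, 2400]);
translate([2000, 100, 0]) cube([100, 1500, 2400]);
translate([2000, 2600, 0]) cube([100, 550, 2400]);
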